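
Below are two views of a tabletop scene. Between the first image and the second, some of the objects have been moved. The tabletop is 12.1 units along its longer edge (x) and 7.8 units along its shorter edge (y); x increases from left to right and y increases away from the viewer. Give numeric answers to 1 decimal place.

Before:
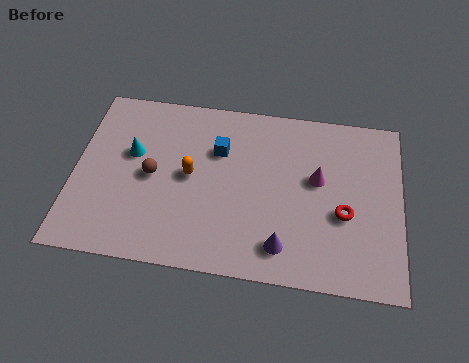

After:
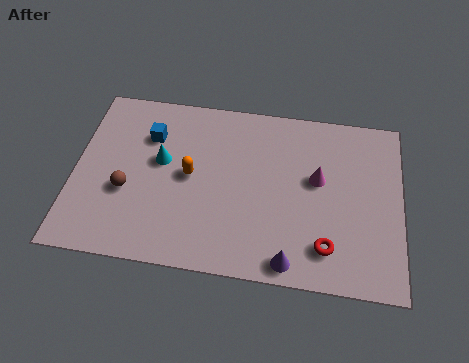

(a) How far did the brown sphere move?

1.2

The brown sphere moved from about (2.9, 3.8) to (2.0, 3.0), a distance of √(0.9² + 0.8²) ≈ 1.2.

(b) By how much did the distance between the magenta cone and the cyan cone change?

-1.1

They were about 6.9 units apart before and 5.8 after — 1.1 units closer together.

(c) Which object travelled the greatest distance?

the blue cube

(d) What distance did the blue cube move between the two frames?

2.6

From (5.3, 5.3) to (2.7, 5.6), the blue cube covered √(2.6² + 0.3²) ≈ 2.6 units.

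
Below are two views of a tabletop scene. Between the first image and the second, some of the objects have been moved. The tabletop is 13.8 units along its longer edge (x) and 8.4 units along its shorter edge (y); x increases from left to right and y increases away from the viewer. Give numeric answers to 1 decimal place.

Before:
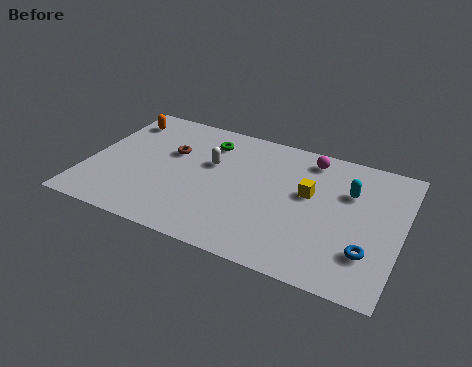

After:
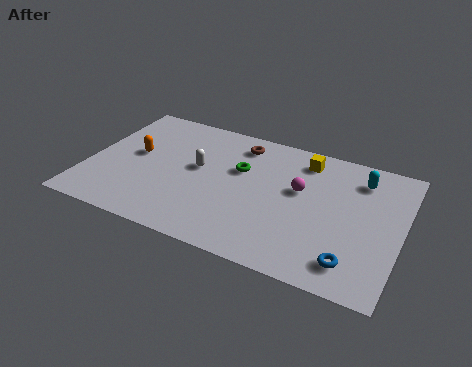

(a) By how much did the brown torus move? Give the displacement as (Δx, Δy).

(2.9, 1.7)

The brown torus was at about (3.5, 5.3) and moved to about (6.4, 7.0).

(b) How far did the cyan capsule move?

1.1

The cyan capsule was near (11.4, 5.7) before and (11.8, 6.7) after, so it travelled √(0.4² + 1.0²) ≈ 1.1 units.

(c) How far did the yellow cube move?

2.1

The yellow cube moved from about (9.7, 4.9) to (9.3, 7.0), a distance of √(0.4² + 2.1²) ≈ 2.1.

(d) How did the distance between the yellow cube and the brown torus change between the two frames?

-3.3

They were about 6.2 units apart before and 2.9 after — 3.3 units closer together.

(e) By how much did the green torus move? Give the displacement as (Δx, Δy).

(1.6, -1.3)

The green torus started near (5.0, 6.6) and ended near (6.6, 5.3).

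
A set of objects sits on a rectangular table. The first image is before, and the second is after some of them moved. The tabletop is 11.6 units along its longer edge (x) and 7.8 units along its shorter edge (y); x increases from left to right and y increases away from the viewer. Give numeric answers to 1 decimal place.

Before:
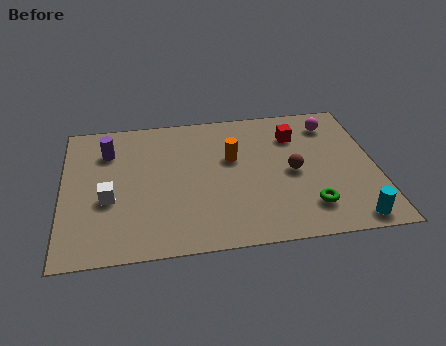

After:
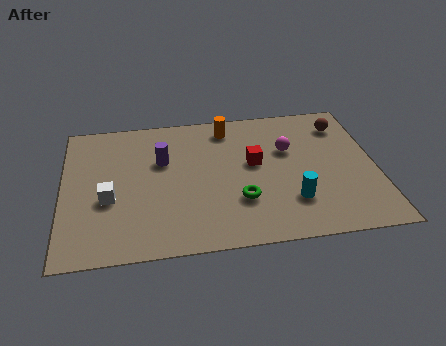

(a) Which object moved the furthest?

the brown sphere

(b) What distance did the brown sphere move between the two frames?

3.2

The brown sphere moved from about (8.5, 3.7) to (10.5, 6.2), a distance of √(2.0² + 2.5²) ≈ 3.2.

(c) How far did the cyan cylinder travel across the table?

2.5

The cyan cylinder moved from about (10.5, 0.8) to (8.4, 2.1), a distance of √(2.1² + 1.3²) ≈ 2.5.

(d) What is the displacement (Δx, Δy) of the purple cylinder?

(2.0, -0.8)

The purple cylinder started near (1.7, 5.8) and ended near (3.7, 5.0).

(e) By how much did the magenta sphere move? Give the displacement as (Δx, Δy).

(-1.7, -1.3)

The magenta sphere started near (10.1, 6.3) and ended near (8.4, 5.0).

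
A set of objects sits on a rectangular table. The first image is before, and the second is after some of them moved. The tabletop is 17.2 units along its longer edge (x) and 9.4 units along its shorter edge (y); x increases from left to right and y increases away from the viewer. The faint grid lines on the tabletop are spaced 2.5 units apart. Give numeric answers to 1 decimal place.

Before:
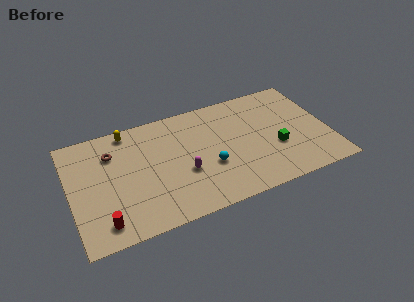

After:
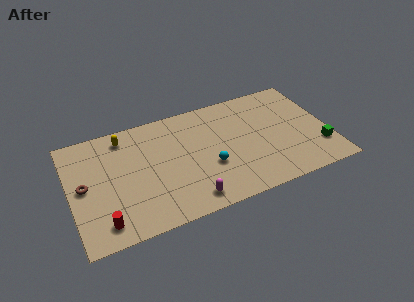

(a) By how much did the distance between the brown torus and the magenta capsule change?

+1.9

Before: roughly 5.6 units apart; after: 7.5. That's 1.9 units further apart.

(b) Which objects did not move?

the cyan sphere and the red cylinder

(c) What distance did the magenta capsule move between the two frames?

2.3

From (7.4, 3.6) to (7.5, 1.3), the magenta capsule covered √(0.1² + 2.3²) ≈ 2.3 units.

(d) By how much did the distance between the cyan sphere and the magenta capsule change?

+1.0

The distance was about 1.7 in the first image and 2.7 in the second, so they moved 1.0 units further apart.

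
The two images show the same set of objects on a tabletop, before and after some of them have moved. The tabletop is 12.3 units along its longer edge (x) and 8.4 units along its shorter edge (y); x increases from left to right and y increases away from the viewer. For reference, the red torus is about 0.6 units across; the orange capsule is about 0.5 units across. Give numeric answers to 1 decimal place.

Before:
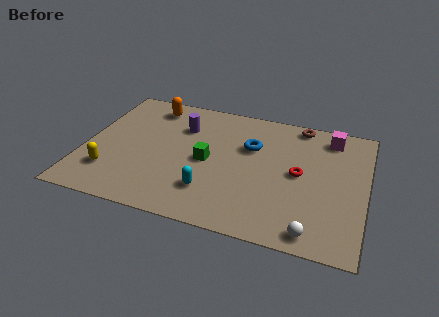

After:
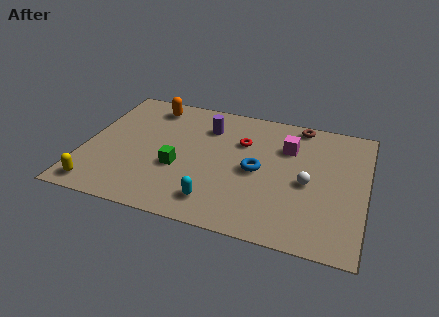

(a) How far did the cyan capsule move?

0.7

From (5.7, 2.1) to (6.0, 1.5), the cyan capsule covered √(0.3² + 0.6²) ≈ 0.7 units.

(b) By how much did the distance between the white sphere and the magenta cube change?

-3.9

They were about 6.2 units apart before and 2.3 after — 3.9 units closer together.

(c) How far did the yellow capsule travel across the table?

1.2

From (1.3, 2.1) to (0.9, 1.0), the yellow capsule covered √(0.4² + 1.1²) ≈ 1.2 units.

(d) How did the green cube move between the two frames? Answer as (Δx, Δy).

(-1.2, -0.8)

The green cube was at about (5.4, 4.0) and moved to about (4.2, 3.2).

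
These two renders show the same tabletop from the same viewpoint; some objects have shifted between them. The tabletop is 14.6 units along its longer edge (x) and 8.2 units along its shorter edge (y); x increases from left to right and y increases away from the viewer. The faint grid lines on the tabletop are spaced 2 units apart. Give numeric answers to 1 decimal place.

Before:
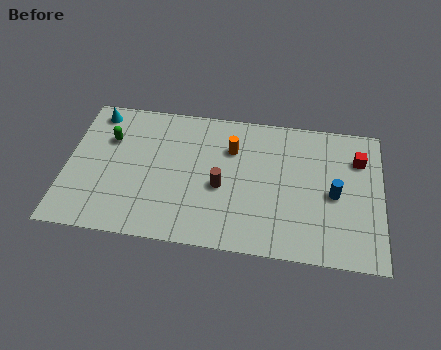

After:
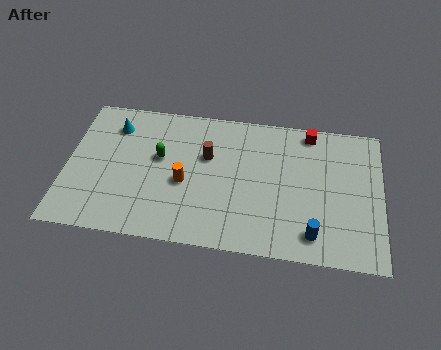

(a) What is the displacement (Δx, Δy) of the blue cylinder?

(-0.9, -2.4)

From the two frames, the blue cylinder sits at roughly (12.4, 3.8) before and (11.5, 1.4) after.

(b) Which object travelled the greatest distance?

the orange cylinder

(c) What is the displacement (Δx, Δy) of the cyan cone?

(0.9, -0.7)

The cyan cone was at about (1.2, 7.1) and moved to about (2.1, 6.4).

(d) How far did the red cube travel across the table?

2.6

From (13.5, 6.0) to (11.2, 7.3), the red cube covered √(2.3² + 1.3²) ≈ 2.6 units.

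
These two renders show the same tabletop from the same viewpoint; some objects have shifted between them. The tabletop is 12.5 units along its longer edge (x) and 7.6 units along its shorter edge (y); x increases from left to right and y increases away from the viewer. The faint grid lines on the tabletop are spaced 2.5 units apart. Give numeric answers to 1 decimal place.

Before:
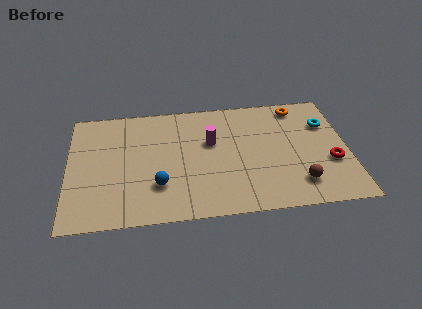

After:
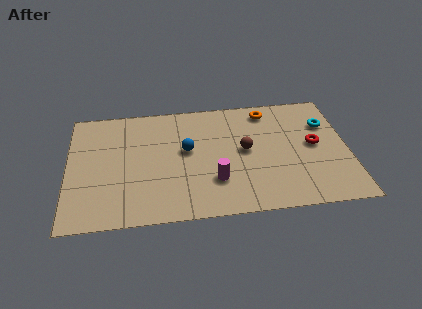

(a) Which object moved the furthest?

the brown sphere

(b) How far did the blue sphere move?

2.5

The blue sphere moved from about (4.0, 2.2) to (5.3, 4.3), a distance of √(1.3² + 2.1²) ≈ 2.5.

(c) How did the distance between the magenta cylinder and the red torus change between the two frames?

-0.8

They were about 5.6 units apart before and 4.8 after — 0.8 units closer together.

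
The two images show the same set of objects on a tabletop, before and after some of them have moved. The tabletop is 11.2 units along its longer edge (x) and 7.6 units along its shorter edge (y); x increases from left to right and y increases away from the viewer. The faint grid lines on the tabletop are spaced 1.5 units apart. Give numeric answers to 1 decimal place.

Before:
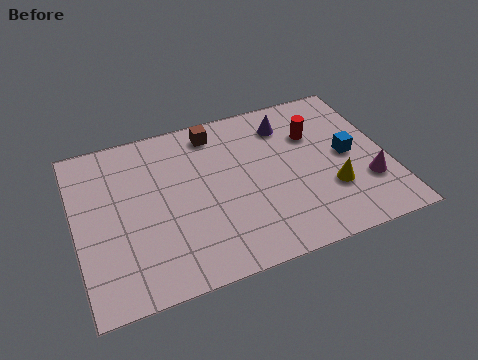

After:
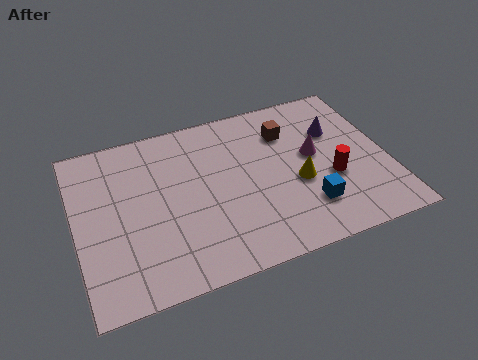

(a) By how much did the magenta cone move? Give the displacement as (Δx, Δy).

(-1.7, 1.9)

From the two frames, the magenta cone sits at roughly (10.3, 2.3) before and (8.6, 4.2) after.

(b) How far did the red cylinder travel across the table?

2.3

The red cylinder moved from about (8.7, 5.2) to (9.1, 2.9), a distance of √(0.4² + 2.3²) ≈ 2.3.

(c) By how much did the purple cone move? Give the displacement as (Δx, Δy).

(1.7, -0.9)

The purple cone was at about (7.8, 6.0) and moved to about (9.5, 5.1).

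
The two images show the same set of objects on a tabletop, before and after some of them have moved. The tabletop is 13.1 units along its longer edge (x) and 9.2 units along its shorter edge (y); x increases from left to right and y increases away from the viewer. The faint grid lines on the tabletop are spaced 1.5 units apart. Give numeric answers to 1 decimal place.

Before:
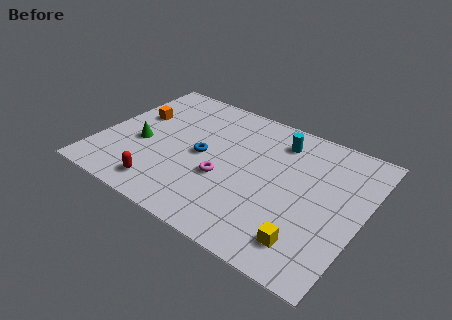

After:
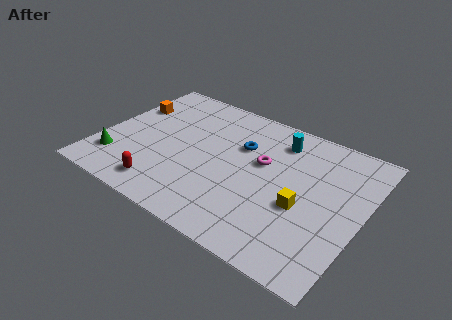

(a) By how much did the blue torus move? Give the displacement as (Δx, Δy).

(1.7, 1.6)

The blue torus started near (5.1, 4.5) and ended near (6.8, 6.1).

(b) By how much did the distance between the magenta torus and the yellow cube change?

-1.9

The distance was about 4.8 in the first image and 2.9 in the second, so they moved 1.9 units closer together.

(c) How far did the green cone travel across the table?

2.0

The green cone moved from about (2.1, 3.8) to (1.1, 2.1), a distance of √(1.0² + 1.7²) ≈ 2.0.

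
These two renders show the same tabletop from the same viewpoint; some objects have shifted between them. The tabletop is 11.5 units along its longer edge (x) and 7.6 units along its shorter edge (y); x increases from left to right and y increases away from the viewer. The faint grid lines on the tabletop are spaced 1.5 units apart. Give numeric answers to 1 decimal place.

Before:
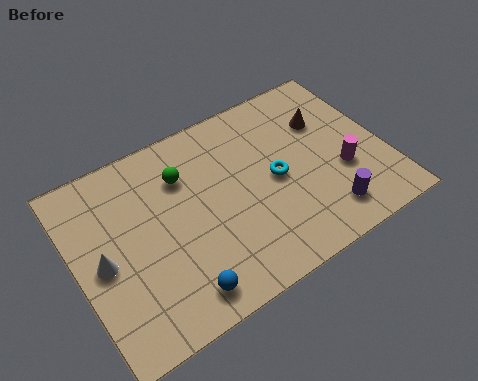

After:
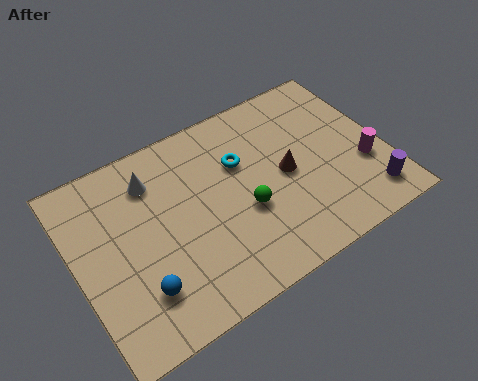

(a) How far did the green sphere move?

3.1

The green sphere was near (4.2, 5.5) before and (6.1, 3.0) after, so it travelled √(1.9² + 2.5²) ≈ 3.1 units.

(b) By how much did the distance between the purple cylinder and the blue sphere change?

+2.9

Before: roughly 5.6 units apart; after: 8.5. That's 2.9 units further apart.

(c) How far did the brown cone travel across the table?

2.3

From (9.6, 5.2) to (7.8, 3.7), the brown cone covered √(1.8² + 1.5²) ≈ 2.3 units.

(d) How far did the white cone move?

3.2

The white cone moved from about (0.9, 3.6) to (3.1, 5.9), a distance of √(2.2² + 2.3²) ≈ 3.2.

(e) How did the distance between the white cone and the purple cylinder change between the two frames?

+0.4

They were about 8.3 units apart before and 8.7 after — 0.4 units further apart.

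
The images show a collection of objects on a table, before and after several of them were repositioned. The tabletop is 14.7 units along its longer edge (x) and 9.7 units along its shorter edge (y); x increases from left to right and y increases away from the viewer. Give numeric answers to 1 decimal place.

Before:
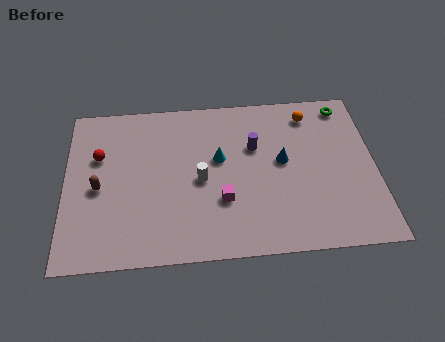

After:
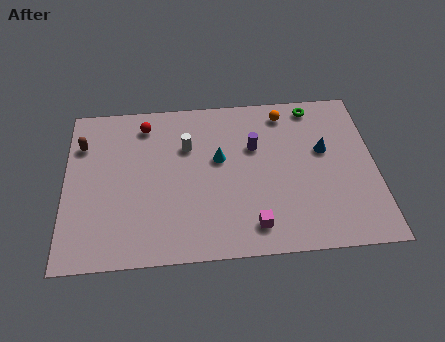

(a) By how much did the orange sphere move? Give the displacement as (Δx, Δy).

(-1.2, 0.2)

The orange sphere was at about (11.7, 8.1) and moved to about (10.5, 8.3).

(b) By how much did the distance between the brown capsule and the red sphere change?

+1.3

They were about 1.9 units apart before and 3.2 after — 1.3 units further apart.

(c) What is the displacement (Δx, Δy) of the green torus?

(-1.5, 0.1)

The green torus was at about (13.4, 8.5) and moved to about (11.9, 8.6).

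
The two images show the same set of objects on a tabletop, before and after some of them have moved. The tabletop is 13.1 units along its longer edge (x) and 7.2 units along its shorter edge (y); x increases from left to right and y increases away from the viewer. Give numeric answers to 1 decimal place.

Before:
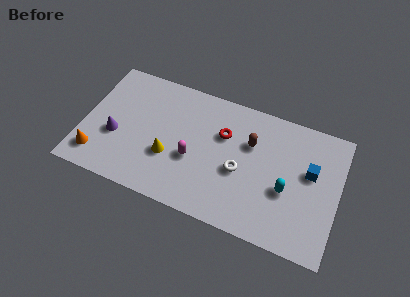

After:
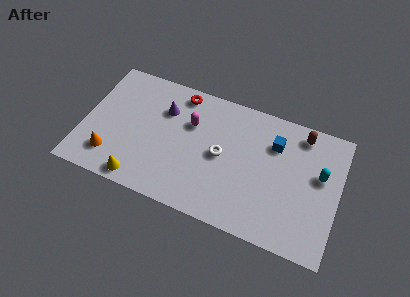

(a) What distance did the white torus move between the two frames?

1.1

The white torus was near (8.1, 3.1) before and (7.1, 3.6) after, so it travelled √(1.0² + 0.5²) ≈ 1.1 units.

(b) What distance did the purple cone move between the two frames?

3.3

The purple cone was near (1.7, 2.8) before and (4.0, 5.1) after, so it travelled √(2.3² + 2.3²) ≈ 3.3 units.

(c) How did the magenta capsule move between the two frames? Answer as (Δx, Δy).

(-0.3, 1.9)

The magenta capsule was at about (5.7, 2.9) and moved to about (5.4, 4.8).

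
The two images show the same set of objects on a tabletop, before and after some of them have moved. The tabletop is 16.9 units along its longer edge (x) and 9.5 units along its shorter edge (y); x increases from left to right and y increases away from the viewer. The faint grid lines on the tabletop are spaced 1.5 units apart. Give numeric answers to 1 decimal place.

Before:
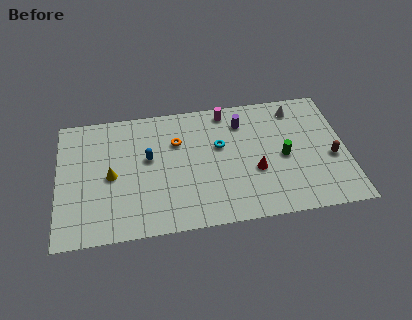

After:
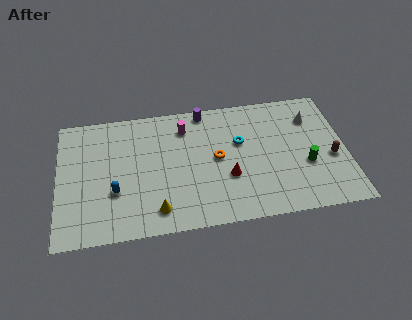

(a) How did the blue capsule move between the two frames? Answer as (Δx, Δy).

(-2.0, -2.2)

From the two frames, the blue capsule sits at roughly (5.3, 5.5) before and (3.3, 3.3) after.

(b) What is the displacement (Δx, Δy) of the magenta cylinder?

(-2.5, -0.9)

From the two frames, the magenta cylinder sits at roughly (10.0, 8.4) before and (7.5, 7.5) after.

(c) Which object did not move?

the brown capsule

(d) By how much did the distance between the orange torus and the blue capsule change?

+4.2

Before: roughly 2.0 units apart; after: 6.2. That's 4.2 units further apart.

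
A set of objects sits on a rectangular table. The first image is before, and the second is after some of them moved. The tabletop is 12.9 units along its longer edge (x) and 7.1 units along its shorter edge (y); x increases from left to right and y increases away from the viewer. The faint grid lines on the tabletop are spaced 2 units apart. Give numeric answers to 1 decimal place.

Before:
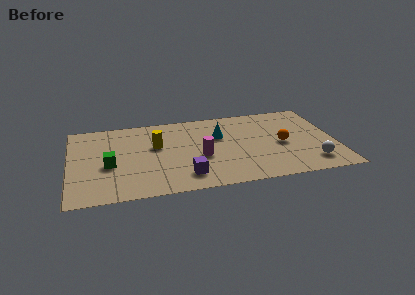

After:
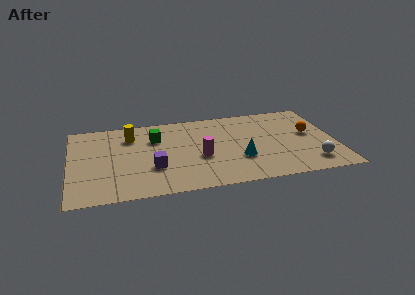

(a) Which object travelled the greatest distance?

the green cube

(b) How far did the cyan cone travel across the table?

2.4

From (7.3, 4.6) to (8.2, 2.4), the cyan cone covered √(0.9² + 2.2²) ≈ 2.4 units.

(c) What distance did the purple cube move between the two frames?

1.8

The purple cube moved from about (5.5, 1.4) to (4.0, 2.4), a distance of √(1.5² + 1.0²) ≈ 1.8.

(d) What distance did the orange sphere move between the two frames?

1.6

The orange sphere was near (10.3, 3.3) before and (11.7, 4.0) after, so it travelled √(1.4² + 0.7²) ≈ 1.6 units.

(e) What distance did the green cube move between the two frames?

3.0

The green cube moved from about (1.9, 3.0) to (4.2, 5.0), a distance of √(2.3² + 2.0²) ≈ 3.0.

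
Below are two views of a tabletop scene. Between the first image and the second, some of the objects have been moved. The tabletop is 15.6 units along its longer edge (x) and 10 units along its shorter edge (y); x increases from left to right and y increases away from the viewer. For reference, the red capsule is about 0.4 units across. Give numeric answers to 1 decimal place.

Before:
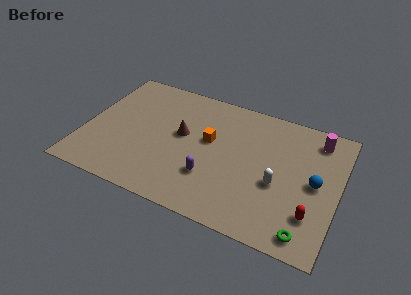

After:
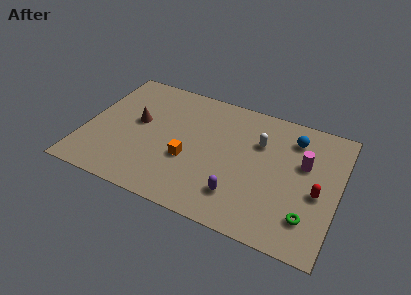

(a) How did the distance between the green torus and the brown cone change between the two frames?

+2.2

Before: roughly 9.2 units apart; after: 11.4. That's 2.2 units further apart.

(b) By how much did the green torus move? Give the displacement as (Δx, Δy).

(0.0, 1.1)

The green torus started near (14.0, 1.2) and ended near (14.0, 2.3).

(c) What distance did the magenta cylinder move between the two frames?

2.3

The magenta cylinder was near (14.0, 8.4) before and (13.4, 6.2) after, so it travelled √(0.6² + 2.2²) ≈ 2.3 units.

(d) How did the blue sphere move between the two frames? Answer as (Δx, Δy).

(-1.6, 2.9)

The blue sphere started near (14.2, 5.0) and ended near (12.6, 7.9).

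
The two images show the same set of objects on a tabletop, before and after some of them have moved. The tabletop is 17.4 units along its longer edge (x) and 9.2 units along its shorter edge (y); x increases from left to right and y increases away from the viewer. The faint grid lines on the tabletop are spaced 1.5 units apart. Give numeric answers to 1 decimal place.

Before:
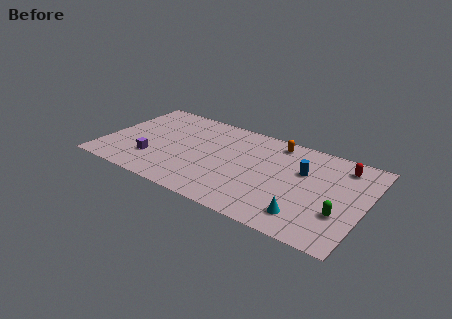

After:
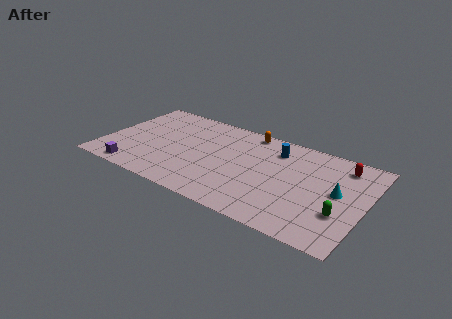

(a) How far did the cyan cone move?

3.5

The cyan cone moved from about (13.9, 1.8) to (15.6, 4.9), a distance of √(1.7² + 3.1²) ≈ 3.5.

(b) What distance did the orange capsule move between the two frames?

1.9

From (11.1, 8.0) to (9.2, 8.3), the orange capsule covered √(1.9² + 0.3²) ≈ 1.9 units.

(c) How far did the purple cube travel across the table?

1.9

The purple cube moved from about (3.5, 2.6) to (2.5, 1.0), a distance of √(1.0² + 1.6²) ≈ 1.9.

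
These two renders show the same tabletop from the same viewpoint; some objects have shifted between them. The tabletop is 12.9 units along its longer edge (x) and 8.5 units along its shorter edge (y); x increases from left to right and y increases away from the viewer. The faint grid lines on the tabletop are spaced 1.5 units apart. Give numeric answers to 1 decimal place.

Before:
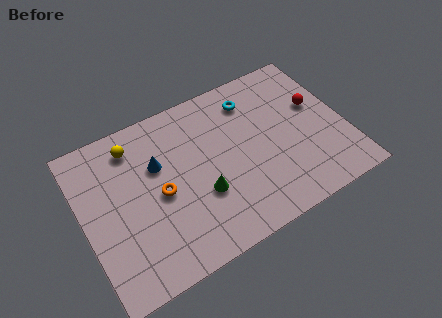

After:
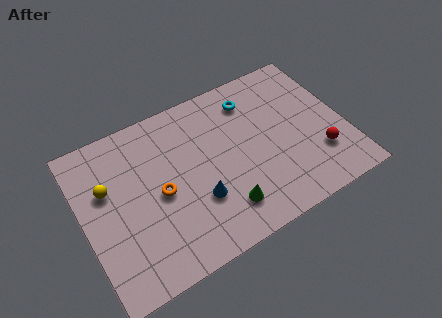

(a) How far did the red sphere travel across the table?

2.7

The red sphere moved from about (11.7, 5.1) to (11.4, 2.4), a distance of √(0.3² + 2.7²) ≈ 2.7.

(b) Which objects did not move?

the cyan torus and the orange torus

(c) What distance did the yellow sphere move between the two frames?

2.2

The yellow sphere moved from about (2.8, 7.0) to (1.3, 5.4), a distance of √(1.5² + 1.6²) ≈ 2.2.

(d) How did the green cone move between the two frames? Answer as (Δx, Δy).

(0.9, -1.2)

The green cone started near (5.6, 3.0) and ended near (6.5, 1.8).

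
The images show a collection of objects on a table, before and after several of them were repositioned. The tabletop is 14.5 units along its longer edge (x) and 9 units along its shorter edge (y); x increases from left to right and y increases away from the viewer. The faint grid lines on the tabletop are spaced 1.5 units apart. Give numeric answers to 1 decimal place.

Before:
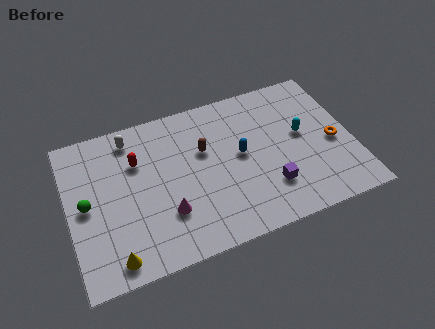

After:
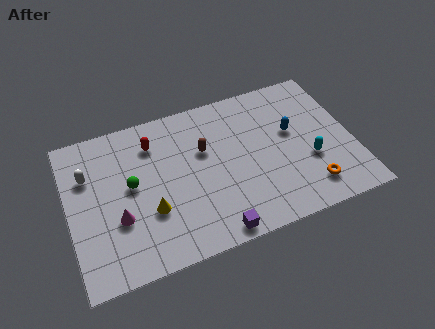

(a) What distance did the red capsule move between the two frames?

1.2

From (3.6, 6.2) to (4.5, 7.0), the red capsule covered √(0.9² + 0.8²) ≈ 1.2 units.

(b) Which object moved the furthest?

the purple cube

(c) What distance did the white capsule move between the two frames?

2.7

The white capsule was near (3.4, 7.7) before and (1.1, 6.2) after, so it travelled √(2.3² + 1.5²) ≈ 2.7 units.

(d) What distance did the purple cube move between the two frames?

3.4

The purple cube moved from about (10.0, 2.4) to (7.0, 0.8), a distance of √(3.0² + 1.6²) ≈ 3.4.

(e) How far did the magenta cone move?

2.5

From (4.8, 2.7) to (2.4, 3.2), the magenta cone covered √(2.4² + 0.5²) ≈ 2.5 units.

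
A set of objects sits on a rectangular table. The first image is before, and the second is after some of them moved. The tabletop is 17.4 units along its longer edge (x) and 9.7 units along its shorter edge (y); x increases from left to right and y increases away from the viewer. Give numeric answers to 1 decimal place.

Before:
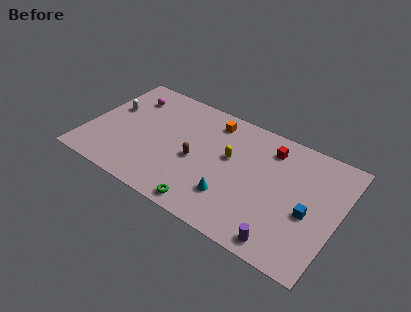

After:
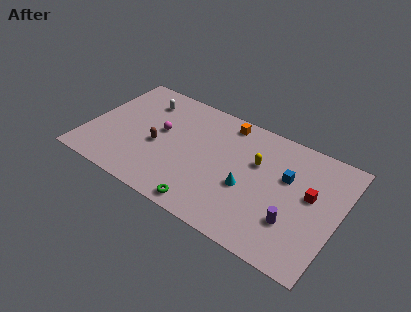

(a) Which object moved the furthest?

the red cube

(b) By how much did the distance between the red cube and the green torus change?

+0.3

The distance was about 7.6 in the first image and 7.9 in the second, so they moved 0.3 units further apart.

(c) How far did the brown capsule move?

2.7

The brown capsule was near (7.6, 4.3) before and (4.9, 4.2) after, so it travelled √(2.7² + 0.1²) ≈ 2.7 units.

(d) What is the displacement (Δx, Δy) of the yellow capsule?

(1.8, 0.5)

From the two frames, the yellow capsule sits at roughly (9.8, 5.7) before and (11.6, 6.2) after.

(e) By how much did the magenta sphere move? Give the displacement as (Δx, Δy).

(2.6, -2.0)

From the two frames, the magenta sphere sits at roughly (2.3, 7.5) before and (4.9, 5.5) after.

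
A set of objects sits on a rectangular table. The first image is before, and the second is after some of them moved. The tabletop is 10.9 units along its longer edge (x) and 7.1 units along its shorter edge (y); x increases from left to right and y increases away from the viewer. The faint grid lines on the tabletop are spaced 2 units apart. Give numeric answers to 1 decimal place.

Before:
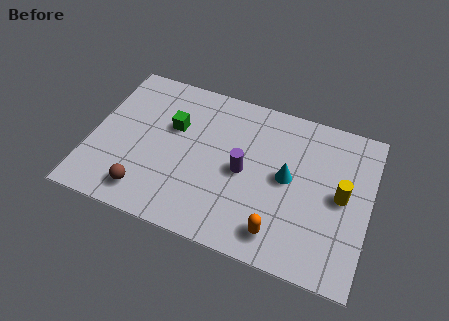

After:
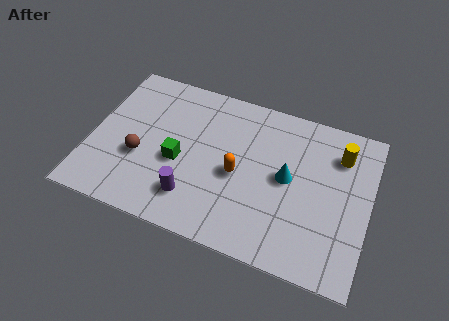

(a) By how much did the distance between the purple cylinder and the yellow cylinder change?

+2.8

The distance was about 3.8 in the first image and 6.6 in the second, so they moved 2.8 units further apart.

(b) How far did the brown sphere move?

1.6

The brown sphere was near (2.4, 1.2) before and (2.0, 2.7) after, so it travelled √(0.4² + 1.5²) ≈ 1.6 units.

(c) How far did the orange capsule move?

2.7

The orange capsule moved from about (7.6, 1.2) to (5.8, 3.2), a distance of √(1.8² + 2.0²) ≈ 2.7.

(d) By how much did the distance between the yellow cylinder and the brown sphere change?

+0.3

Before: roughly 7.8 units apart; after: 8.1. That's 0.3 units further apart.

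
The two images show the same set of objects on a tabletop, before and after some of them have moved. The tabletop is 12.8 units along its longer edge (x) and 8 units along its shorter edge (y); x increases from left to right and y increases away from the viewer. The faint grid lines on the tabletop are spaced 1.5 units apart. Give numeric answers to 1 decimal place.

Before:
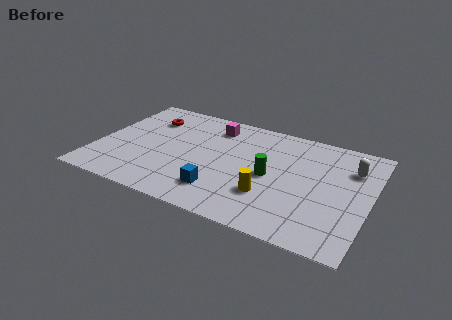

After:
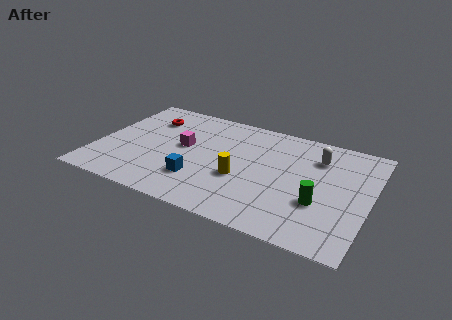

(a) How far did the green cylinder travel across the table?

2.6

The green cylinder was near (8.2, 3.8) before and (10.6, 2.8) after, so it travelled √(2.4² + 1.0²) ≈ 2.6 units.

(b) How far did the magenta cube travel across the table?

2.4

From (5.2, 6.5) to (4.0, 4.4), the magenta cube covered √(1.2² + 2.1²) ≈ 2.4 units.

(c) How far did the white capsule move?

1.6

The white capsule was near (11.8, 5.8) before and (10.2, 6.0) after, so it travelled √(1.6² + 0.2²) ≈ 1.6 units.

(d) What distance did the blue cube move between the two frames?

1.2

From (6.1, 1.8) to (5.0, 2.2), the blue cube covered √(1.1² + 0.4²) ≈ 1.2 units.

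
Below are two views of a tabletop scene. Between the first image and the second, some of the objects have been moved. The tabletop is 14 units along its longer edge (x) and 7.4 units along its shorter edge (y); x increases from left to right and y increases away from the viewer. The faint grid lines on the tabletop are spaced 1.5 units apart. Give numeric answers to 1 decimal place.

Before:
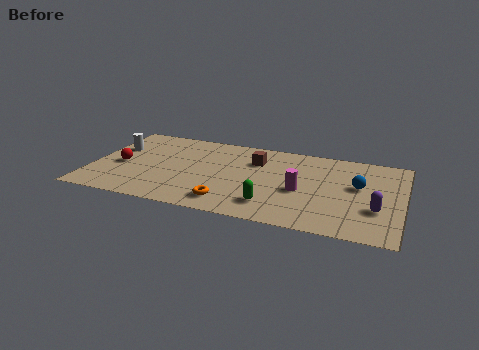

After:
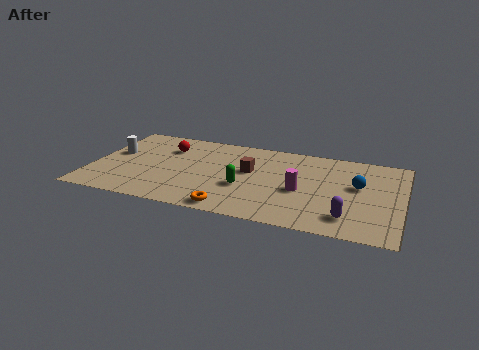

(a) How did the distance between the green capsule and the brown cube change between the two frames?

-2.3

The distance was about 3.8 in the first image and 1.5 in the second, so they moved 2.3 units closer together.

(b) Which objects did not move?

the magenta cylinder and the blue sphere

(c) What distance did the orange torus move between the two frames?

0.5

The orange torus moved from about (6.4, 1.3) to (6.6, 0.8), a distance of √(0.2² + 0.5²) ≈ 0.5.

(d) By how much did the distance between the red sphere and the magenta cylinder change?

-1.5

They were about 8.2 units apart before and 6.7 after — 1.5 units closer together.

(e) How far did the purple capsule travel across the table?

1.6

The purple capsule moved from about (12.9, 2.5) to (11.7, 1.5), a distance of √(1.2² + 1.0²) ≈ 1.6.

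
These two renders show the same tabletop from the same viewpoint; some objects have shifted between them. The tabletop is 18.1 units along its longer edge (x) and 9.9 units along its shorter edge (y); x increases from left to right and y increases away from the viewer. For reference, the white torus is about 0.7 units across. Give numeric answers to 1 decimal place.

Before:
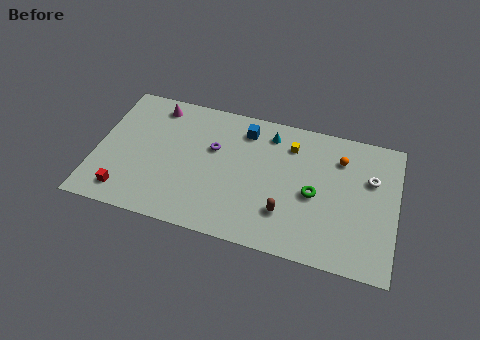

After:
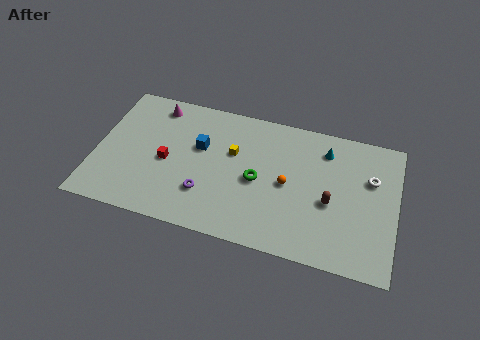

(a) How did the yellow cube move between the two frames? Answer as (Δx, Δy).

(-3.4, -1.5)

The yellow cube started near (11.6, 7.7) and ended near (8.2, 6.2).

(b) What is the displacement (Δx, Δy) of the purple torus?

(-0.2, -3.4)

From the two frames, the purple torus sits at roughly (7.0, 6.2) before and (6.8, 2.8) after.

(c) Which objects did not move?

the magenta cone and the white torus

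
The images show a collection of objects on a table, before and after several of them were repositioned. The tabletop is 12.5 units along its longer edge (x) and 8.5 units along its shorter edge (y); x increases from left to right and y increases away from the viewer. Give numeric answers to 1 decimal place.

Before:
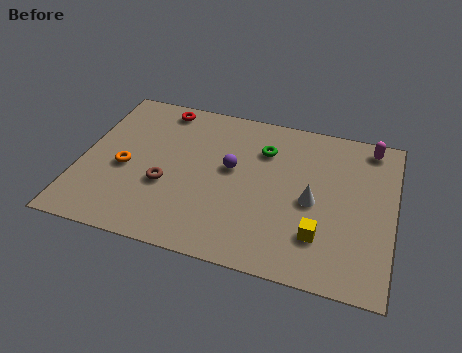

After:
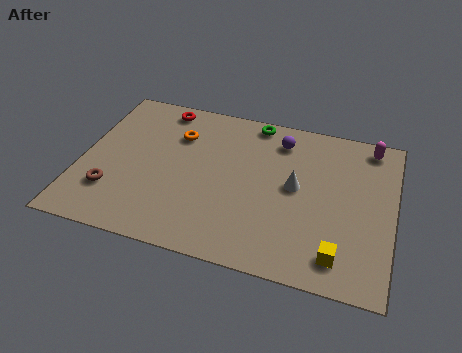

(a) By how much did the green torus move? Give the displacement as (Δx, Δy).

(-0.5, 1.5)

From the two frames, the green torus sits at roughly (7.2, 6.2) before and (6.7, 7.7) after.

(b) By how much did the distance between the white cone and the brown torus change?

+1.7

Before: roughly 5.8 units apart; after: 7.5. That's 1.7 units further apart.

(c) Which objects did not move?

the magenta capsule and the red torus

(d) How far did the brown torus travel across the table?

2.3

The brown torus moved from about (3.5, 3.2) to (1.4, 2.3), a distance of √(2.1² + 0.9²) ≈ 2.3.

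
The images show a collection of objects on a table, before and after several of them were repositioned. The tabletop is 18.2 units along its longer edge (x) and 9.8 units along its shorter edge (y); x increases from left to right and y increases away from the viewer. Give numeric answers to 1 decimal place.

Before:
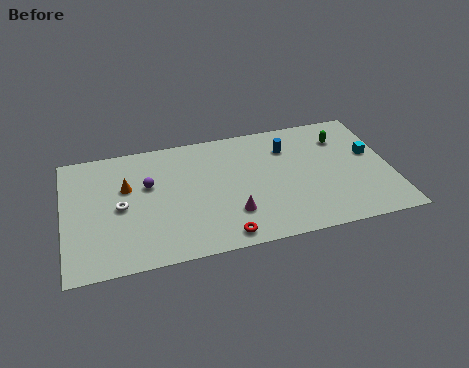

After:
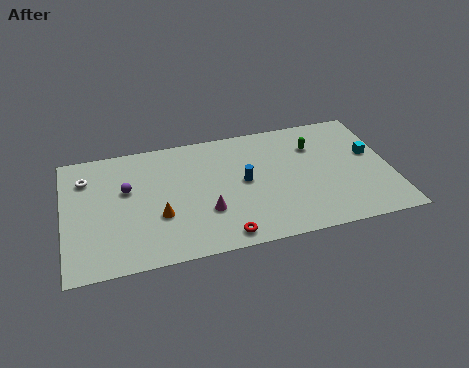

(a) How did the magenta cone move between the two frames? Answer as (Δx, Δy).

(-1.4, 0.5)

The magenta cone was at about (9.2, 2.7) and moved to about (7.8, 3.2).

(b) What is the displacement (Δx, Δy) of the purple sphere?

(-1.2, -0.1)

From the two frames, the purple sphere sits at roughly (4.7, 6.1) before and (3.5, 6.0) after.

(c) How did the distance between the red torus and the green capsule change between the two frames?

-1.4

The distance was about 9.5 in the first image and 8.1 in the second, so they moved 1.4 units closer together.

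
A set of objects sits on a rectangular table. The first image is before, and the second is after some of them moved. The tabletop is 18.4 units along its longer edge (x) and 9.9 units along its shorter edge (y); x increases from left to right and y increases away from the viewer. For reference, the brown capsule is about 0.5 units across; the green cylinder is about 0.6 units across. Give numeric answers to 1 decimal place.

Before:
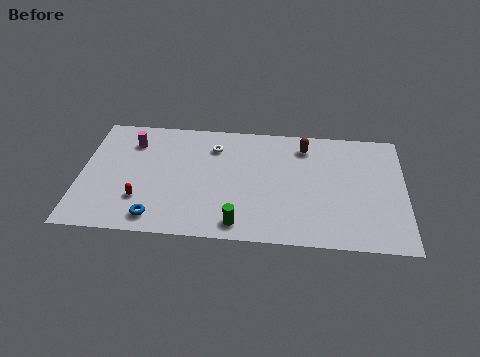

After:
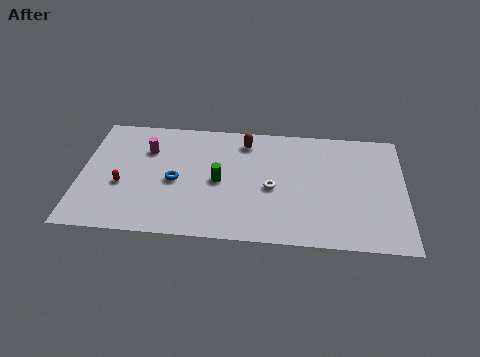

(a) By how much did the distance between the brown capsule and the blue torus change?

-5.3

Before: roughly 10.7 units apart; after: 5.4. That's 5.3 units closer together.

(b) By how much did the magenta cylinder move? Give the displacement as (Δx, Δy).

(0.9, -0.6)

The magenta cylinder was at about (2.8, 7.6) and moved to about (3.7, 7.0).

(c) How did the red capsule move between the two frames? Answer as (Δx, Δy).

(-1.1, 1.1)

The red capsule was at about (3.5, 2.8) and moved to about (2.4, 3.9).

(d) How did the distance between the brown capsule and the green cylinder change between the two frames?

-3.9

The distance was about 7.7 in the first image and 3.8 in the second, so they moved 3.9 units closer together.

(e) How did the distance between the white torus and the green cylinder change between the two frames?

-3.5

They were about 6.5 units apart before and 3.0 after — 3.5 units closer together.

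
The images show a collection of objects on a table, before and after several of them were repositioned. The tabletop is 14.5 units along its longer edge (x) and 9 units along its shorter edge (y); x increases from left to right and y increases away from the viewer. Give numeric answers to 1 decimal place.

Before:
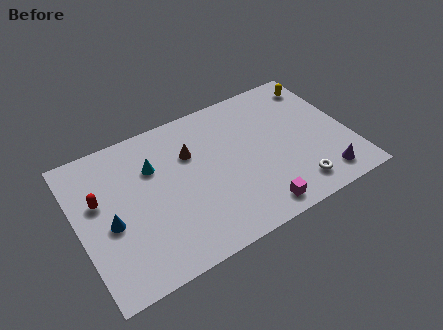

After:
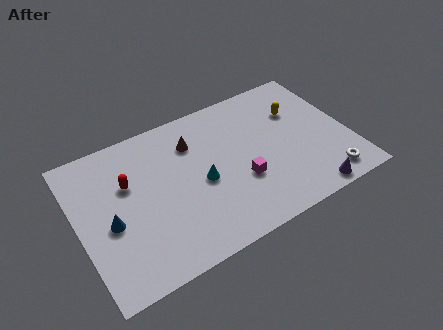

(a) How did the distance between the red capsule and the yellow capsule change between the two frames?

-3.2

Before: roughly 12.5 units apart; after: 9.3. That's 3.2 units closer together.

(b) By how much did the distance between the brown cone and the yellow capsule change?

-1.7

They were about 7.4 units apart before and 5.7 after — 1.7 units closer together.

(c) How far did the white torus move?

1.7

The white torus moved from about (11.2, 1.5) to (12.9, 1.3), a distance of √(1.7² + 0.2²) ≈ 1.7.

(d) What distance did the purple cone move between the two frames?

1.1

The purple cone was near (12.7, 1.4) before and (11.8, 0.8) after, so it travelled √(0.9² + 0.6²) ≈ 1.1 units.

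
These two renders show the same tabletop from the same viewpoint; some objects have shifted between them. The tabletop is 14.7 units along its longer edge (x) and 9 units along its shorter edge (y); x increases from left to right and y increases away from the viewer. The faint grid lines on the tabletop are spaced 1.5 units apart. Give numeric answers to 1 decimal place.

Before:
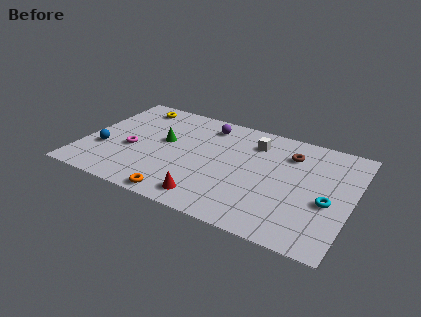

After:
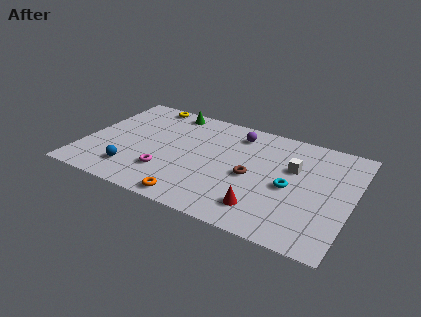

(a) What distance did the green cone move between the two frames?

2.9

The green cone was near (4.3, 5.1) before and (4.2, 8.0) after, so it travelled √(0.1² + 2.9²) ≈ 2.9 units.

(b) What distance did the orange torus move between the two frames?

0.7

From (5.8, 0.8) to (6.5, 0.9), the orange torus covered √(0.7² + 0.1²) ≈ 0.7 units.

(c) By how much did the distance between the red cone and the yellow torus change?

+1.6

The distance was about 8.2 in the first image and 9.8 in the second, so they moved 1.6 units further apart.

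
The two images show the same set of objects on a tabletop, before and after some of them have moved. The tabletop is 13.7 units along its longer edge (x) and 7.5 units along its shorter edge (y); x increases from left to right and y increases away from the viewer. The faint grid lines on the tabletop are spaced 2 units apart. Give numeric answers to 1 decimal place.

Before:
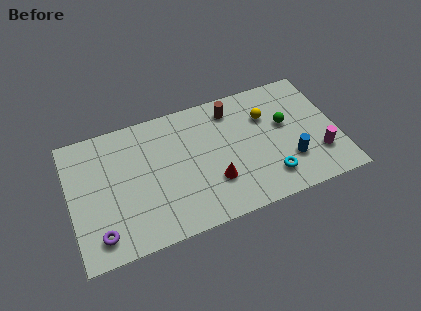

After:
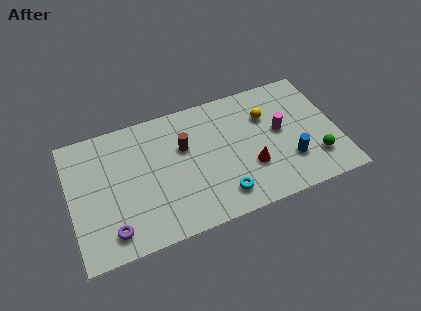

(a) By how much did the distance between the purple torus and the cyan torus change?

-3.1

They were about 8.7 units apart before and 5.6 after — 3.1 units closer together.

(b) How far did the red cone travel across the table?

1.9

The red cone was near (7.2, 2.3) before and (9.1, 2.5) after, so it travelled √(1.9² + 0.2²) ≈ 1.9 units.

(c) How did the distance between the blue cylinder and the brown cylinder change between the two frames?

+1.0

Before: roughly 4.8 units apart; after: 5.8. That's 1.0 units further apart.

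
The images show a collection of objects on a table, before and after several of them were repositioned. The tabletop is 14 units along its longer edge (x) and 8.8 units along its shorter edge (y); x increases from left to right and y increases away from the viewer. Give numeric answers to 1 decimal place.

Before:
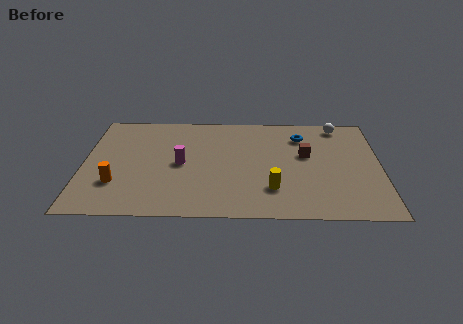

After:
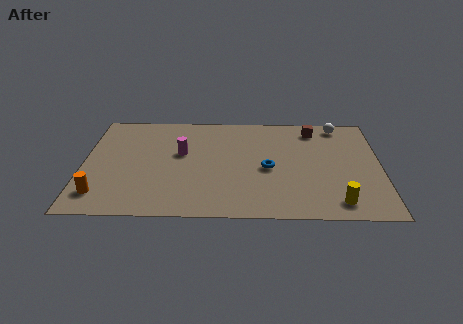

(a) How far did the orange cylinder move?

1.1

The orange cylinder moved from about (1.6, 2.6) to (0.9, 1.7), a distance of √(0.7² + 0.9²) ≈ 1.1.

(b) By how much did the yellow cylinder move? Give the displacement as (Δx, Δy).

(3.0, -1.0)

The yellow cylinder was at about (8.9, 2.3) and moved to about (11.9, 1.3).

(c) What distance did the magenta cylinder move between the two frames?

0.9

The magenta cylinder was near (4.6, 4.3) before and (4.6, 5.2) after, so it travelled √(0.0² + 0.9²) ≈ 0.9 units.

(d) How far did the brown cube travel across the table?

2.2

From (10.5, 5.2) to (10.9, 7.4), the brown cube covered √(0.4² + 2.2²) ≈ 2.2 units.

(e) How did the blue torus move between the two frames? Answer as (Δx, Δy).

(-1.6, -2.8)

The blue torus started near (10.3, 6.8) and ended near (8.7, 4.0).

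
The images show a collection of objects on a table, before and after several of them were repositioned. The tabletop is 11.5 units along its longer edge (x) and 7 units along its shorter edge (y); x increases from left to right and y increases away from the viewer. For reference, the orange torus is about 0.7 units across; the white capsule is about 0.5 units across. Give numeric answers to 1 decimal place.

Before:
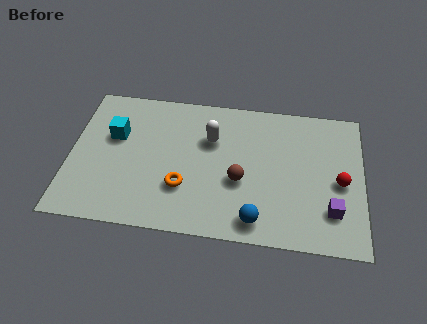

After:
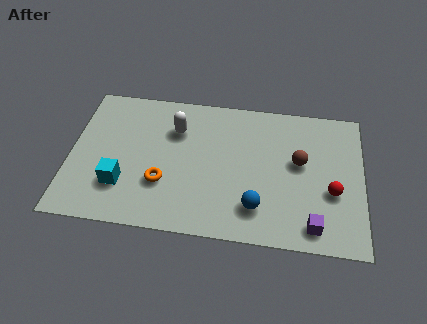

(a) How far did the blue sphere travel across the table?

0.6

The blue sphere moved from about (7.4, 1.0) to (7.4, 1.6), a distance of √(0.0² + 0.6²) ≈ 0.6.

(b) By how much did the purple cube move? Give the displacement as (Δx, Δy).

(-0.7, -0.8)

The purple cube was at about (10.3, 1.8) and moved to about (9.6, 1.0).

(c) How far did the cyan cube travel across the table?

2.4

The cyan cube was near (1.7, 4.4) before and (2.1, 2.0) after, so it travelled √(0.4² + 2.4²) ≈ 2.4 units.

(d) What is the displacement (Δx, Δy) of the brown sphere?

(2.3, 1.2)

The brown sphere started near (6.7, 2.8) and ended near (9.0, 4.0).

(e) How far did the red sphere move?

0.6

The red sphere was near (10.6, 3.2) before and (10.3, 2.7) after, so it travelled √(0.3² + 0.5²) ≈ 0.6 units.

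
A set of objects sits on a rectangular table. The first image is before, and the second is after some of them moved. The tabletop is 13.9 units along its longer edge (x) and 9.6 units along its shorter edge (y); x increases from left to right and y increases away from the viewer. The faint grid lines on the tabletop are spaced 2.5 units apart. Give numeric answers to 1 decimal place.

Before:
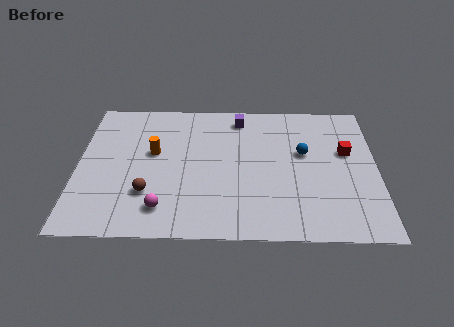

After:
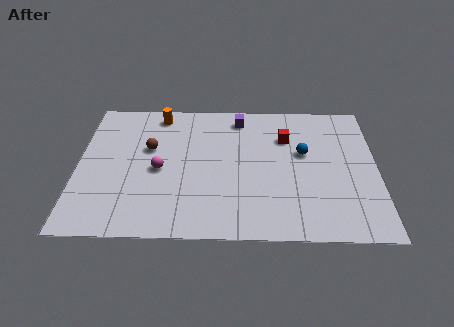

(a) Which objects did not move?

the blue sphere and the purple cube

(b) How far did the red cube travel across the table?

3.0

The red cube moved from about (12.5, 5.8) to (9.7, 6.8), a distance of √(2.8² + 1.0²) ≈ 3.0.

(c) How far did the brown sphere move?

3.1

The brown sphere moved from about (3.3, 2.8) to (3.3, 5.9), a distance of √(0.0² + 3.1²) ≈ 3.1.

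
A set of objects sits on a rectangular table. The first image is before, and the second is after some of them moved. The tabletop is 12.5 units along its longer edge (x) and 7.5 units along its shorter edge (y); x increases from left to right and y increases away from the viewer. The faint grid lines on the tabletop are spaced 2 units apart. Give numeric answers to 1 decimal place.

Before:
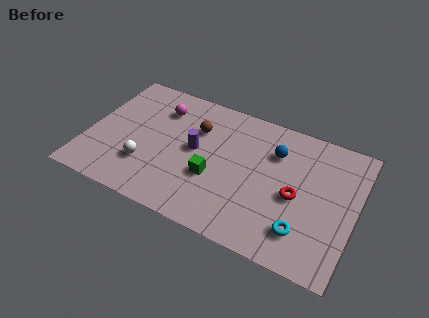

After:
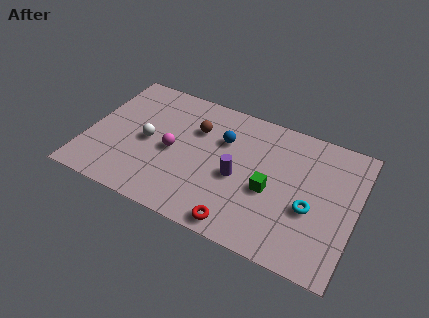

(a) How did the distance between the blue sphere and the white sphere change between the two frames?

-2.8

Before: roughly 6.5 units apart; after: 3.7. That's 2.8 units closer together.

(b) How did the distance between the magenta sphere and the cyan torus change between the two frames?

-1.7

Before: roughly 8.2 units apart; after: 6.5. That's 1.7 units closer together.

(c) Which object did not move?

the brown sphere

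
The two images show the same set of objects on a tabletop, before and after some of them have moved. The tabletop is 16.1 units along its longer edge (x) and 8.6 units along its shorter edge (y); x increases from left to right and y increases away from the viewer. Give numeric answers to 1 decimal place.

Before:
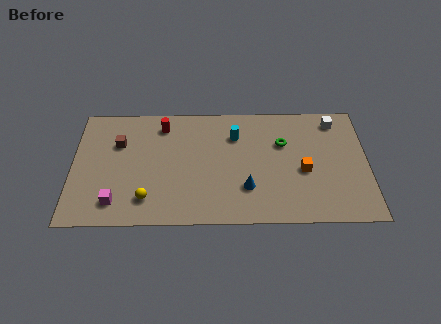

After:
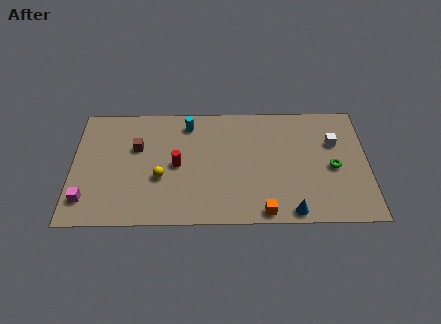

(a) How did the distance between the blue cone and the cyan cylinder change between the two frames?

+4.7

They were about 3.8 units apart before and 8.5 after — 4.7 units further apart.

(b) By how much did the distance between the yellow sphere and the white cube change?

-1.9

The distance was about 11.7 in the first image and 9.8 in the second, so they moved 1.9 units closer together.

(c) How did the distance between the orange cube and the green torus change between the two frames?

+2.6

They were about 2.3 units apart before and 4.9 after — 2.6 units further apart.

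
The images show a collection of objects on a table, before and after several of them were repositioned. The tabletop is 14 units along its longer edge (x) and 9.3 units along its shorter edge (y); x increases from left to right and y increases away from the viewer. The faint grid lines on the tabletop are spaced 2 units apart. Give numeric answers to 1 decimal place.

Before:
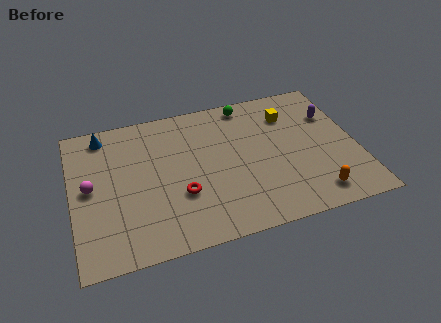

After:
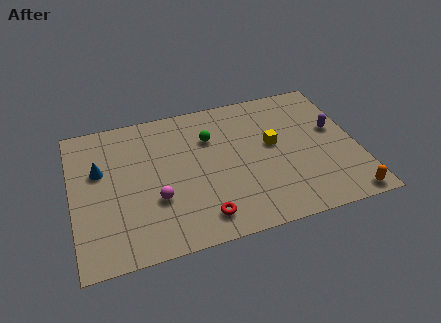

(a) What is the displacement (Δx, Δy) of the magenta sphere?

(3.1, -1.6)

The magenta sphere was at about (0.9, 4.8) and moved to about (4.0, 3.2).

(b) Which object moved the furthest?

the magenta sphere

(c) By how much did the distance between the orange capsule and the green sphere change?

+1.0

Before: roughly 7.4 units apart; after: 8.4. That's 1.0 units further apart.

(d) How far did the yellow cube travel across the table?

2.1

The yellow cube was near (10.9, 7.0) before and (9.9, 5.2) after, so it travelled √(1.0² + 1.8²) ≈ 2.1 units.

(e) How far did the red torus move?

1.9

The red torus was near (5.2, 3.2) before and (6.1, 1.5) after, so it travelled √(0.9² + 1.7²) ≈ 1.9 units.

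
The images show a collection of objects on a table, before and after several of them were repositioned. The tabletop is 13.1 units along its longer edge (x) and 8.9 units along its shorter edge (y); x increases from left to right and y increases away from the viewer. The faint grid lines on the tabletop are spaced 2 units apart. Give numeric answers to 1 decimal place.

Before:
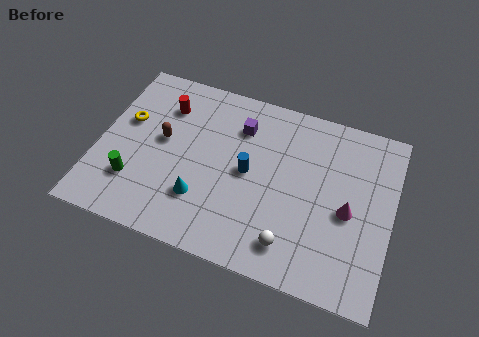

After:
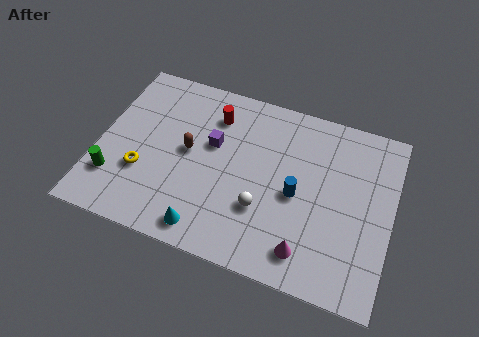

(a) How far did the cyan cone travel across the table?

1.5

The cyan cone moved from about (4.8, 2.5) to (5.2, 1.1), a distance of √(0.4² + 1.4²) ≈ 1.5.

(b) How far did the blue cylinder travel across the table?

2.2

The blue cylinder was near (6.7, 4.5) before and (8.9, 4.1) after, so it travelled √(2.2² + 0.4²) ≈ 2.2 units.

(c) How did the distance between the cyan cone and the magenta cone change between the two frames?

-2.2

The distance was about 6.6 in the first image and 4.4 in the second, so they moved 2.2 units closer together.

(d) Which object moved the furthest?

the magenta cone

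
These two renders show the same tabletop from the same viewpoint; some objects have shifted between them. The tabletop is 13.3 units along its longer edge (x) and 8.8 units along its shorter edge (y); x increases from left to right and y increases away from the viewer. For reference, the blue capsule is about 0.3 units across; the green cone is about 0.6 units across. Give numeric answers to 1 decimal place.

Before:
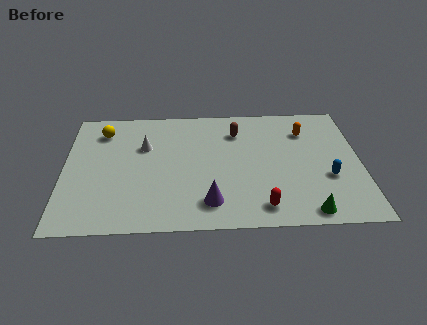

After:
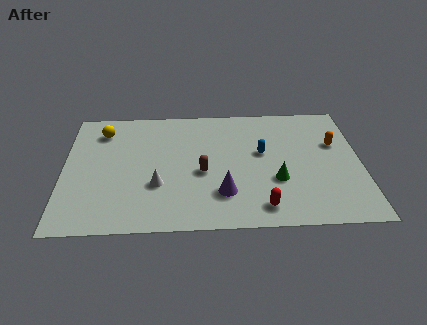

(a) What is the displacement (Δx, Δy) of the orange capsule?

(1.3, -1.0)

The orange capsule was at about (10.9, 6.6) and moved to about (12.2, 5.6).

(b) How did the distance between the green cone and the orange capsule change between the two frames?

-2.0

The distance was about 5.7 in the first image and 3.7 in the second, so they moved 2.0 units closer together.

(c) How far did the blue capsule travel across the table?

3.5

The blue capsule was near (11.8, 3.2) before and (8.9, 5.1) after, so it travelled √(2.9² + 1.9²) ≈ 3.5 units.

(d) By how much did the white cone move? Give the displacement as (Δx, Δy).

(0.6, -2.8)

The white cone was at about (3.6, 5.8) and moved to about (4.2, 3.0).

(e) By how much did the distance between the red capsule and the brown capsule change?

-1.9

Before: roughly 5.5 units apart; after: 3.6. That's 1.9 units closer together.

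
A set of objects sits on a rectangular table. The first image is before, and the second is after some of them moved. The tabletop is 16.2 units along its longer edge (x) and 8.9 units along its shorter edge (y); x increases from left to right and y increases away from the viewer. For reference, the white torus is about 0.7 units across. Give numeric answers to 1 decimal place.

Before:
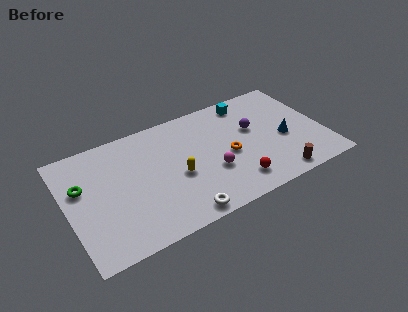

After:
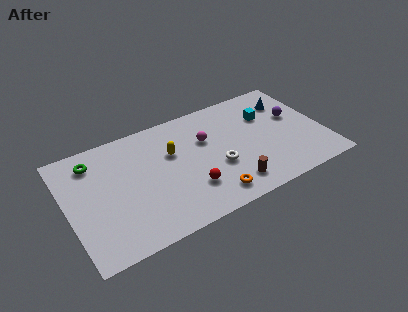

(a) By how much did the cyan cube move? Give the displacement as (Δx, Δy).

(1.0, -1.6)

From the two frames, the cyan cube sits at roughly (11.9, 7.7) before and (12.9, 6.1) after.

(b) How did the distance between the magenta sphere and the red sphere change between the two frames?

+1.6

They were about 2.0 units apart before and 3.6 after — 1.6 units further apart.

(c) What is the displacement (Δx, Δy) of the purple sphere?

(2.7, -0.1)

The purple sphere started near (11.9, 5.4) and ended near (14.6, 5.3).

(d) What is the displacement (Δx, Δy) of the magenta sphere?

(0.0, 2.6)

The magenta sphere started near (8.9, 3.2) and ended near (8.9, 5.8).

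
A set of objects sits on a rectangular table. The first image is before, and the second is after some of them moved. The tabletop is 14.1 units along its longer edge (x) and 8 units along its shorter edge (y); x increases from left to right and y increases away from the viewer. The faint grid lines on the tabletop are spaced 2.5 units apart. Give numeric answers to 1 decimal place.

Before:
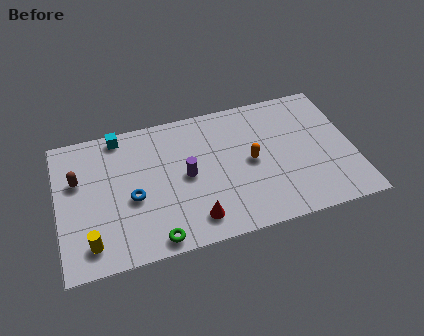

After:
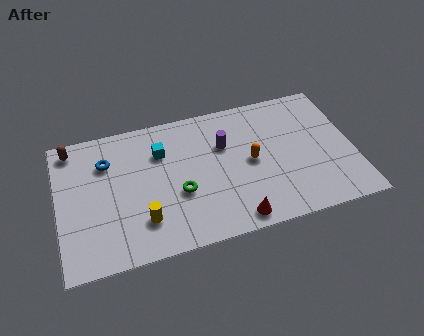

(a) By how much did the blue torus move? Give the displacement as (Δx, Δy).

(-1.1, 2.4)

The blue torus started near (3.5, 3.4) and ended near (2.4, 5.8).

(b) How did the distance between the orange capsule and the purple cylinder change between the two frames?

-1.3

Before: roughly 3.1 units apart; after: 1.8. That's 1.3 units closer together.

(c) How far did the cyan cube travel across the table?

2.4

From (3.1, 7.2) to (5.0, 5.7), the cyan cube covered √(1.9² + 1.5²) ≈ 2.4 units.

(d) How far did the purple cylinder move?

2.3

The purple cylinder was near (6.1, 4.0) before and (8.0, 5.3) after, so it travelled √(1.9² + 1.3²) ≈ 2.3 units.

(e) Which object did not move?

the orange capsule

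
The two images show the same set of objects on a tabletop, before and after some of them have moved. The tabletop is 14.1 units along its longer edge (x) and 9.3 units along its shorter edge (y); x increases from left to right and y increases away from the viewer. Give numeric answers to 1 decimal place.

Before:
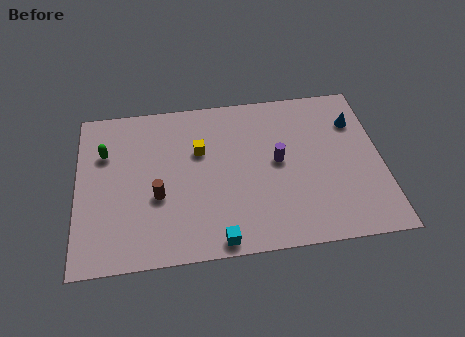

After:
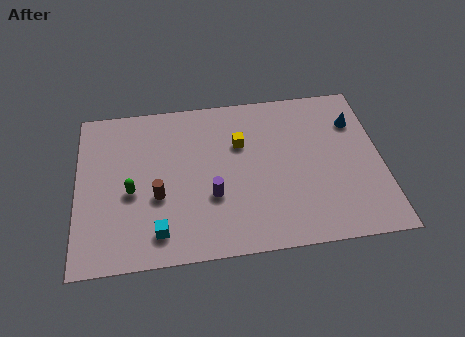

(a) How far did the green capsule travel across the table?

2.7

The green capsule was near (1.3, 6.4) before and (2.5, 4.0) after, so it travelled √(1.2² + 2.4²) ≈ 2.7 units.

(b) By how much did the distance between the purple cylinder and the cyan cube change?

-2.0

Before: roughly 5.0 units apart; after: 3.0. That's 2.0 units closer together.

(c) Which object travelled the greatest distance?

the purple cylinder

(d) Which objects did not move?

the brown cylinder and the blue cone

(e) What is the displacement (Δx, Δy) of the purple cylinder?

(-3.1, -1.6)

The purple cylinder was at about (9.3, 4.9) and moved to about (6.2, 3.3).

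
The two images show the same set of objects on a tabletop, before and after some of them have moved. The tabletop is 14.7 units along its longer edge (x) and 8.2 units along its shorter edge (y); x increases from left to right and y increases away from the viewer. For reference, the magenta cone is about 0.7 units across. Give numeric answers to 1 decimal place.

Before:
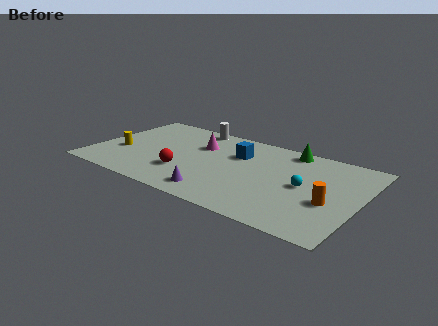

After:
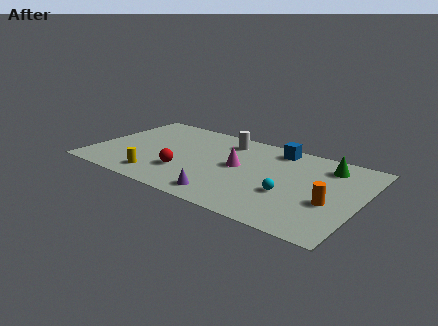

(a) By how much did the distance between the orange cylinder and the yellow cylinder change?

-2.3

Before: roughly 11.7 units apart; after: 9.4. That's 2.3 units closer together.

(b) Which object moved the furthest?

the yellow cylinder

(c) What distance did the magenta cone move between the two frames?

2.7

The magenta cone was near (5.6, 5.6) before and (8.0, 4.4) after, so it travelled √(2.4² + 1.2²) ≈ 2.7 units.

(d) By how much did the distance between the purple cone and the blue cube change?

+1.9

The distance was about 4.3 in the first image and 6.2 in the second, so they moved 1.9 units further apart.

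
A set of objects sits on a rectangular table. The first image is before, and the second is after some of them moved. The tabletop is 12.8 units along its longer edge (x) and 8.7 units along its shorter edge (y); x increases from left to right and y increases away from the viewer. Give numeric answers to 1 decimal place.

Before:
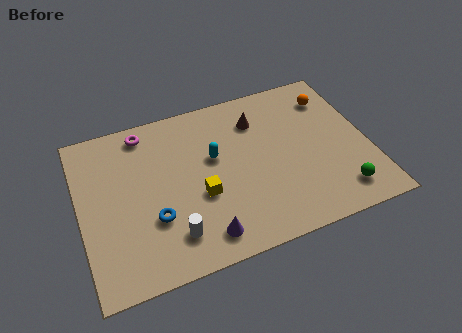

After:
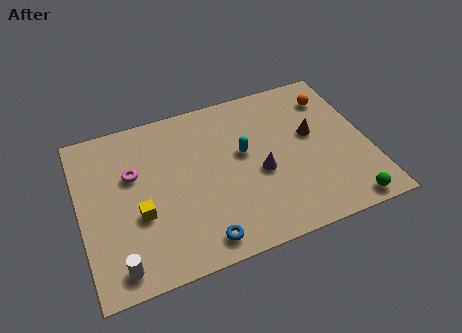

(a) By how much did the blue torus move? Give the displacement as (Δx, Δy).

(1.9, -1.8)

The blue torus was at about (3.1, 2.9) and moved to about (5.0, 1.1).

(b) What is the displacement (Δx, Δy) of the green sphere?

(0.2, -0.7)

From the two frames, the green sphere sits at roughly (11.2, 1.5) before and (11.4, 0.8) after.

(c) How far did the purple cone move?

3.7

The purple cone was near (5.1, 1.3) before and (7.9, 3.7) after, so it travelled √(2.8² + 2.4²) ≈ 3.7 units.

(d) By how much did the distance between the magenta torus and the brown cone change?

+2.9

They were about 5.1 units apart before and 8.0 after — 2.9 units further apart.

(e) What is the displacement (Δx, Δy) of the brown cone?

(2.3, -1.6)

From the two frames, the brown cone sits at roughly (8.1, 6.6) before and (10.4, 5.0) after.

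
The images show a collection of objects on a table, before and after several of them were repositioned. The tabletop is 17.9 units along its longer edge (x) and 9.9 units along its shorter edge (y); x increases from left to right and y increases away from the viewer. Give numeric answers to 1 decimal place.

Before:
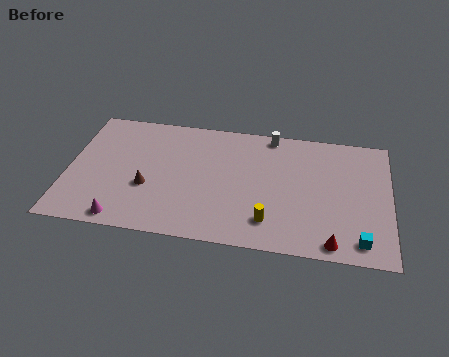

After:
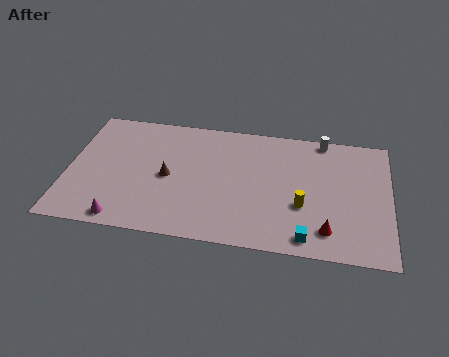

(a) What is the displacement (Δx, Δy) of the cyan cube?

(-2.9, -0.2)

The cyan cube started near (16.3, 1.4) and ended near (13.4, 1.2).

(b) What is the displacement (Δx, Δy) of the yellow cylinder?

(1.8, 1.5)

The yellow cylinder started near (11.3, 2.1) and ended near (13.1, 3.6).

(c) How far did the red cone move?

0.9

The red cone moved from about (14.8, 1.0) to (14.5, 1.9), a distance of √(0.3² + 0.9²) ≈ 0.9.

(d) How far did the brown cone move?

1.5

The brown cone was near (4.5, 3.7) before and (5.6, 4.7) after, so it travelled √(1.1² + 1.0²) ≈ 1.5 units.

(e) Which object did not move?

the magenta cone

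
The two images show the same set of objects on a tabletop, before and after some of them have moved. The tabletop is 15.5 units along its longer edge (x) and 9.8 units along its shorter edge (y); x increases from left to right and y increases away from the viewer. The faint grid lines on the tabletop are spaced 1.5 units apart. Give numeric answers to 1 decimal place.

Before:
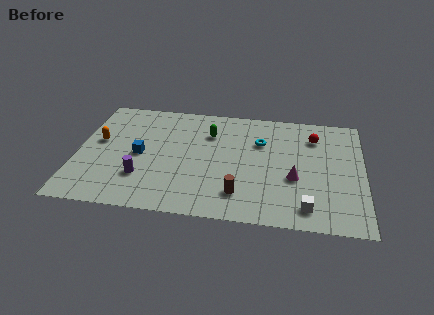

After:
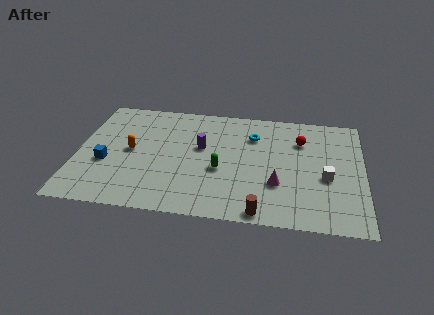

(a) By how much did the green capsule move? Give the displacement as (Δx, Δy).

(0.7, -3.1)

The green capsule started near (7.1, 7.1) and ended near (7.8, 4.0).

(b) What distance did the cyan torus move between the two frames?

0.6

From (9.9, 6.7) to (9.5, 7.2), the cyan torus covered √(0.4² + 0.5²) ≈ 0.6 units.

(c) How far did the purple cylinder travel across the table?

4.3

From (3.6, 2.8) to (6.7, 5.8), the purple cylinder covered √(3.1² + 3.0²) ≈ 4.3 units.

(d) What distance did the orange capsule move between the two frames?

1.9

The orange capsule moved from about (1.1, 5.6) to (2.9, 5.0), a distance of √(1.8² + 0.6²) ≈ 1.9.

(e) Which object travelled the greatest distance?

the purple cylinder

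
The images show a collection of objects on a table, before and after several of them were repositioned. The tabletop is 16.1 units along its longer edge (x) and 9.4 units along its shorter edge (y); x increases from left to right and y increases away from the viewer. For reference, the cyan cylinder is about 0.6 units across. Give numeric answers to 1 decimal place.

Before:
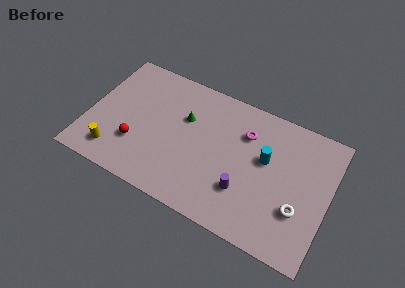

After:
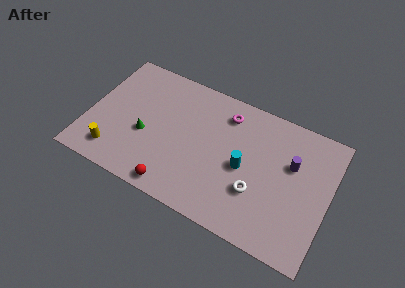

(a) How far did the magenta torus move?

1.6

The magenta torus moved from about (10.3, 6.8) to (8.9, 7.6), a distance of √(1.4² + 0.8²) ≈ 1.6.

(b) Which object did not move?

the yellow cylinder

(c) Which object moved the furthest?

the purple cylinder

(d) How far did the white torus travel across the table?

2.8

The white torus was near (14.3, 3.1) before and (11.5, 3.1) after, so it travelled √(2.8² + 0.0²) ≈ 2.8 units.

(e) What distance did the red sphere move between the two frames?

3.5

The red sphere was near (3.4, 2.9) before and (6.3, 1.0) after, so it travelled √(2.9² + 1.9²) ≈ 3.5 units.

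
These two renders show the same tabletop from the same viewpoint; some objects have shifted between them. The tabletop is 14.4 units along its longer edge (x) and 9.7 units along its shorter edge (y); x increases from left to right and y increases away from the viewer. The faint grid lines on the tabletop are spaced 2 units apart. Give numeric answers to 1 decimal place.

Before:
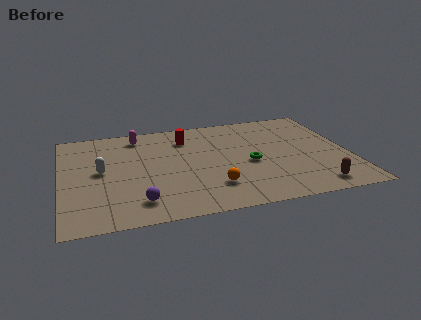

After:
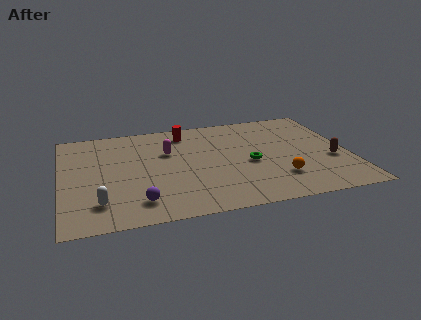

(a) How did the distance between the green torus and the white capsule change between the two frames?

+0.5

The distance was about 7.4 in the first image and 7.9 in the second, so they moved 0.5 units further apart.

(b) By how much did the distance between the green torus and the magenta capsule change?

-2.2

Before: roughly 6.7 units apart; after: 4.5. That's 2.2 units closer together.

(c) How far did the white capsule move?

3.0

The white capsule moved from about (2.0, 5.1) to (1.8, 2.1), a distance of √(0.2² + 3.0²) ≈ 3.0.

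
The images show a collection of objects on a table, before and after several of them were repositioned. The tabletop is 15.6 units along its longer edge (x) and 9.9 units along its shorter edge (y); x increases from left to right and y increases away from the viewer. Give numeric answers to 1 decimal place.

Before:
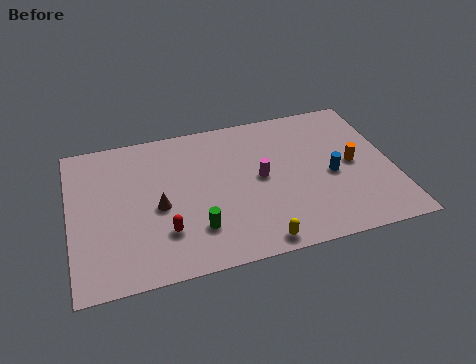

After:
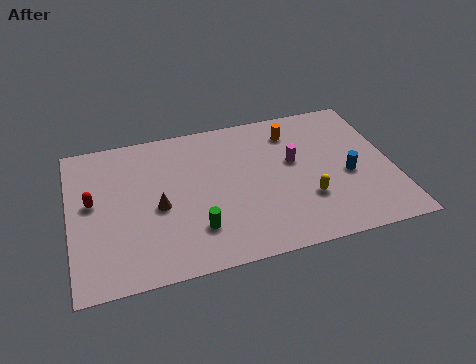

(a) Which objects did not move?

the brown cone and the green cylinder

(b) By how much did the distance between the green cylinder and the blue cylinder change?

+0.7

Before: roughly 7.0 units apart; after: 7.7. That's 0.7 units further apart.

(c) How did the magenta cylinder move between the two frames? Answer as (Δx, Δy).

(1.7, 0.7)

From the two frames, the magenta cylinder sits at roughly (9.2, 5.1) before and (10.9, 5.8) after.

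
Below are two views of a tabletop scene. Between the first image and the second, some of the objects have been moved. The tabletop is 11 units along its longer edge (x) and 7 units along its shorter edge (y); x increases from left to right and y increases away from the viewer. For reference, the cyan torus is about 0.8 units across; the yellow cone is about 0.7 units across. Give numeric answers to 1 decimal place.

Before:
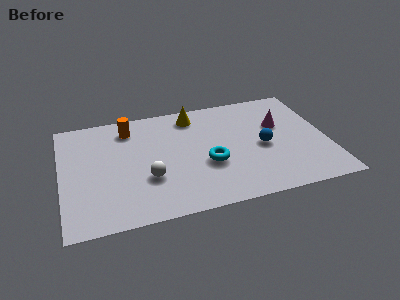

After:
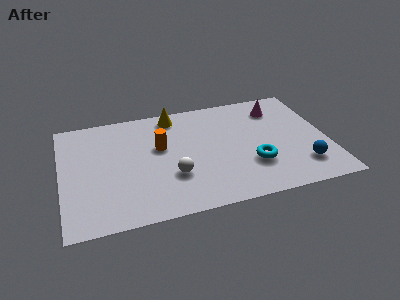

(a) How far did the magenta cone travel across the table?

1.1

The magenta cone moved from about (9.1, 4.4) to (9.1, 5.5), a distance of √(0.0² + 1.1²) ≈ 1.1.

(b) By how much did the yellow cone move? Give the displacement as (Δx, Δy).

(-0.8, 0.2)

From the two frames, the yellow cone sits at roughly (5.6, 5.9) before and (4.8, 6.1) after.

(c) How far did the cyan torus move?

1.9

The cyan torus moved from about (6.0, 2.7) to (7.8, 2.2), a distance of √(1.8² + 0.5²) ≈ 1.9.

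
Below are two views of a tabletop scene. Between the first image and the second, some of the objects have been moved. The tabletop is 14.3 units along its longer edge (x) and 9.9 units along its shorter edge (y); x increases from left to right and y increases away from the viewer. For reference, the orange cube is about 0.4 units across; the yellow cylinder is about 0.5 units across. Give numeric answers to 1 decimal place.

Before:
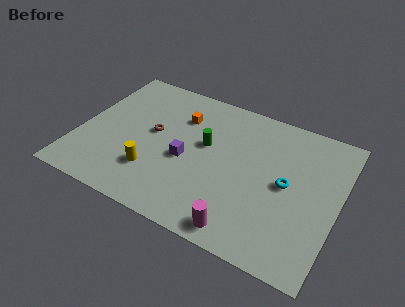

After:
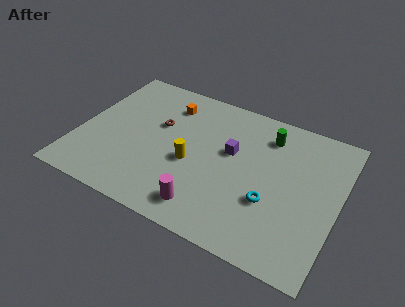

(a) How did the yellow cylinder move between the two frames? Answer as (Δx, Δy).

(1.9, 1.5)

The yellow cylinder started near (4.4, 2.7) and ended near (6.3, 4.2).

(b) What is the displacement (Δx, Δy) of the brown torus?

(0.2, 0.7)

The brown torus was at about (4.0, 5.4) and moved to about (4.2, 6.1).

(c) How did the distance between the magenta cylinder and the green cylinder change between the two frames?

+1.4

They were about 5.4 units apart before and 6.8 after — 1.4 units further apart.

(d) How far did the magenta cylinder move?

2.2

From (9.6, 1.1) to (7.5, 1.6), the magenta cylinder covered √(2.1² + 0.5²) ≈ 2.2 units.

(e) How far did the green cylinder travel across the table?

3.8

The green cylinder moved from about (6.9, 5.8) to (10.1, 7.9), a distance of √(3.2² + 2.1²) ≈ 3.8.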